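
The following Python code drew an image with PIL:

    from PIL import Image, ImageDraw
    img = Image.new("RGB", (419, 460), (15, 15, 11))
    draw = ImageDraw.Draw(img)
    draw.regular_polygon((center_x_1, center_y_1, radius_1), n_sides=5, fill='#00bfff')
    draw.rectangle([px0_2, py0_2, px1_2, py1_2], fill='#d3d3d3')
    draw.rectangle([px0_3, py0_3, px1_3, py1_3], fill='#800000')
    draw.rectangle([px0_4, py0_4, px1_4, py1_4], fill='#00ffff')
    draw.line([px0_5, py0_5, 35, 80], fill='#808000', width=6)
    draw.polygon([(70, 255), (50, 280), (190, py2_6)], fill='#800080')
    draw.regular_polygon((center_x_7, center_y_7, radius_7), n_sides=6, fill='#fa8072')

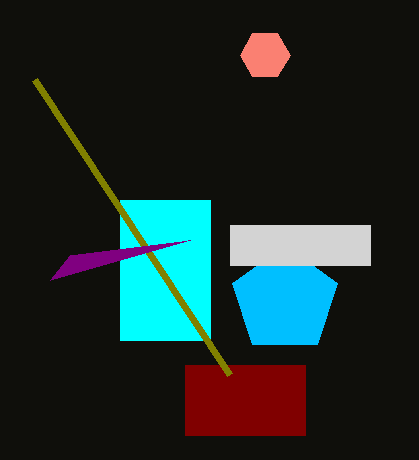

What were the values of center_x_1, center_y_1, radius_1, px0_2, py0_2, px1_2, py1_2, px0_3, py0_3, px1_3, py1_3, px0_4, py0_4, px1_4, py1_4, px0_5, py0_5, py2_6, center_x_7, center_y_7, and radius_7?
center_x_1 = 285
center_y_1 = 300
radius_1 = 55
px0_2 = 230
py0_2 = 225
px1_2 = 370
py1_2 = 265
px0_3 = 185
py0_3 = 365
px1_3 = 305
py1_3 = 435
px0_4 = 120
py0_4 = 200
px1_4 = 210
py1_4 = 340
px0_5 = 230
py0_5 = 375
py2_6 = 240
center_x_7 = 265
center_y_7 = 55
radius_7 = 25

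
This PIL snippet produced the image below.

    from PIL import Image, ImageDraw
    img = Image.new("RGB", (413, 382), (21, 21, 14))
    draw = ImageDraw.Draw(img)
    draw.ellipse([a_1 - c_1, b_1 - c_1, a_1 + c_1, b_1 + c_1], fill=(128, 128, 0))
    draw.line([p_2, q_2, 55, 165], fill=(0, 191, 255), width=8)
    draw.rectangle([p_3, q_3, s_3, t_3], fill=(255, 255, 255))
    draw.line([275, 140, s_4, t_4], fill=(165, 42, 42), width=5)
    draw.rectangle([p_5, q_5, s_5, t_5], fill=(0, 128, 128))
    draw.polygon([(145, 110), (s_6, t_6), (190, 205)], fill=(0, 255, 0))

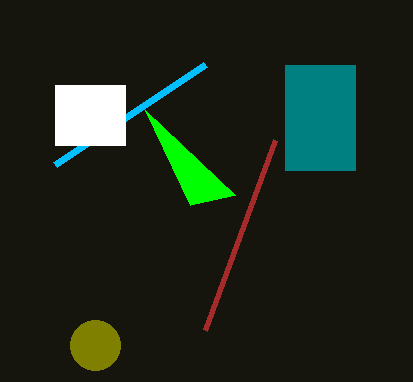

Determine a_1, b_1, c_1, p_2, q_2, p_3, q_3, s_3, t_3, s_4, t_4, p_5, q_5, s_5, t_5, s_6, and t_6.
a_1 = 95
b_1 = 345
c_1 = 25
p_2 = 205
q_2 = 65
p_3 = 55
q_3 = 85
s_3 = 125
t_3 = 145
s_4 = 205
t_4 = 330
p_5 = 285
q_5 = 65
s_5 = 355
t_5 = 170
s_6 = 235
t_6 = 195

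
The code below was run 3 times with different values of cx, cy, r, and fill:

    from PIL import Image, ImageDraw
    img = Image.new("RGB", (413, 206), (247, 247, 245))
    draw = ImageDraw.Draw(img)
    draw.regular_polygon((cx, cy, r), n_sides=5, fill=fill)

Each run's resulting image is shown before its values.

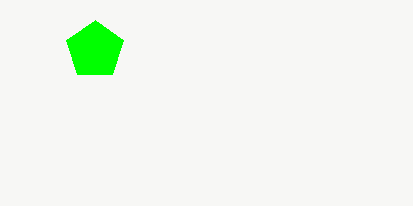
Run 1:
cx = 95, cy = 50, r = 30, fill = 'lime'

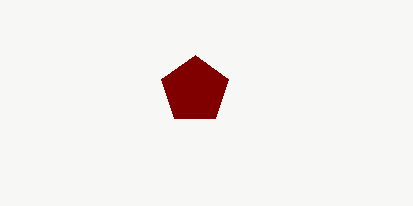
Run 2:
cx = 195
cy = 90
r = 35
fill = 'maroon'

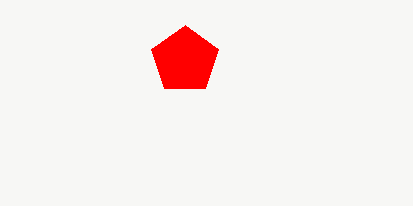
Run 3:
cx = 185
cy = 60
r = 35
fill = 'red'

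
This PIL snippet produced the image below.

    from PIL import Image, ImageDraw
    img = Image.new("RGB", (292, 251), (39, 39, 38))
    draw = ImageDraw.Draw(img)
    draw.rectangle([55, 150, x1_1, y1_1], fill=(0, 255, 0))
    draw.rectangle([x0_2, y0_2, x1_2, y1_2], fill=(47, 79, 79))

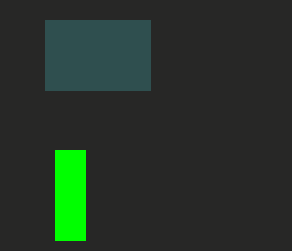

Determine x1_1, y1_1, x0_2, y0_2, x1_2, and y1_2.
x1_1 = 85; y1_1 = 240; x0_2 = 45; y0_2 = 20; x1_2 = 150; y1_2 = 90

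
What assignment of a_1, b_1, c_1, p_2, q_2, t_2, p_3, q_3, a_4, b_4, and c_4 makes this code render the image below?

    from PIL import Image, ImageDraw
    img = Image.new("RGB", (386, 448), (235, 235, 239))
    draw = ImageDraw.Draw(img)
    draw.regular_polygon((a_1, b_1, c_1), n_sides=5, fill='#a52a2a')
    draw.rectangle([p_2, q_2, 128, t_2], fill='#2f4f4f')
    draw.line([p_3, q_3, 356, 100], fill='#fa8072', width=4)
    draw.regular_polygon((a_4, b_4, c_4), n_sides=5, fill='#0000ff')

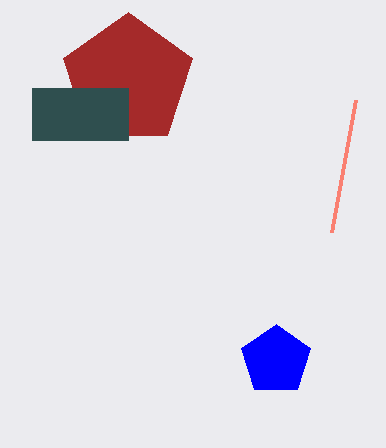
a_1 = 128
b_1 = 80
c_1 = 68
p_2 = 32
q_2 = 88
t_2 = 140
p_3 = 332
q_3 = 232
a_4 = 276
b_4 = 360
c_4 = 36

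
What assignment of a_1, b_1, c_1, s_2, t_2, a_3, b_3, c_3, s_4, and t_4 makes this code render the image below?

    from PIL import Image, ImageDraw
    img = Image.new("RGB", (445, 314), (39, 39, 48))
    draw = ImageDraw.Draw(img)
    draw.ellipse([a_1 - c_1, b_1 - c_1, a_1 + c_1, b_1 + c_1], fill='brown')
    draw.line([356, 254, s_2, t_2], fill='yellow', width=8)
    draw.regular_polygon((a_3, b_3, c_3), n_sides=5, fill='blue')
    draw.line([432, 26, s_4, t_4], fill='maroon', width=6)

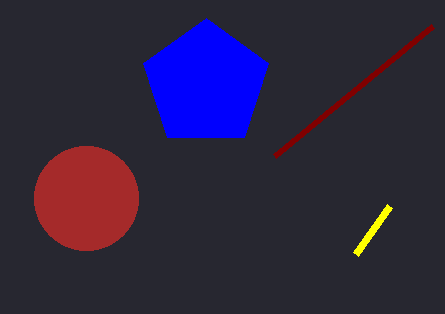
a_1 = 86; b_1 = 198; c_1 = 52; s_2 = 390; t_2 = 206; a_3 = 206; b_3 = 84; c_3 = 66; s_4 = 274; t_4 = 156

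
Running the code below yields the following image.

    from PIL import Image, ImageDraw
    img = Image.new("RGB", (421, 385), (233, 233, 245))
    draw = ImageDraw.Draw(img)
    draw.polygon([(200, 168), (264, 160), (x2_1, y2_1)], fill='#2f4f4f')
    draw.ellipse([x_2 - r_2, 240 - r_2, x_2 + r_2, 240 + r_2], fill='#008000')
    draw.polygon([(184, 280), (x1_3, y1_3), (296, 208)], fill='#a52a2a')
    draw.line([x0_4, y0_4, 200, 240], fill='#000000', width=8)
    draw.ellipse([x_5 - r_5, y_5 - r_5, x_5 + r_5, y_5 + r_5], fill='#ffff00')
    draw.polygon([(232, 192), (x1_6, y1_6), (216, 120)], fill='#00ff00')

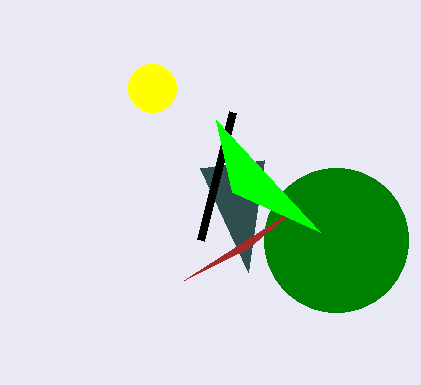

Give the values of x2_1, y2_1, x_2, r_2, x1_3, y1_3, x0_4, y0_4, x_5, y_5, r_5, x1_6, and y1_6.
x2_1 = 248; y2_1 = 272; x_2 = 336; r_2 = 72; x1_3 = 248; y1_3 = 248; x0_4 = 232; y0_4 = 112; x_5 = 152; y_5 = 88; r_5 = 24; x1_6 = 320; y1_6 = 232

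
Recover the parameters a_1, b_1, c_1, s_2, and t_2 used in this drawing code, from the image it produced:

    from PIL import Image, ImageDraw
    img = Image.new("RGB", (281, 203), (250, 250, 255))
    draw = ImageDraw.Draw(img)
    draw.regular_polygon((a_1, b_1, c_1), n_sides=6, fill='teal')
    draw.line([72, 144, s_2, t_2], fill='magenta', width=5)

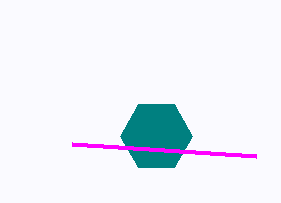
a_1 = 156, b_1 = 136, c_1 = 36, s_2 = 256, t_2 = 156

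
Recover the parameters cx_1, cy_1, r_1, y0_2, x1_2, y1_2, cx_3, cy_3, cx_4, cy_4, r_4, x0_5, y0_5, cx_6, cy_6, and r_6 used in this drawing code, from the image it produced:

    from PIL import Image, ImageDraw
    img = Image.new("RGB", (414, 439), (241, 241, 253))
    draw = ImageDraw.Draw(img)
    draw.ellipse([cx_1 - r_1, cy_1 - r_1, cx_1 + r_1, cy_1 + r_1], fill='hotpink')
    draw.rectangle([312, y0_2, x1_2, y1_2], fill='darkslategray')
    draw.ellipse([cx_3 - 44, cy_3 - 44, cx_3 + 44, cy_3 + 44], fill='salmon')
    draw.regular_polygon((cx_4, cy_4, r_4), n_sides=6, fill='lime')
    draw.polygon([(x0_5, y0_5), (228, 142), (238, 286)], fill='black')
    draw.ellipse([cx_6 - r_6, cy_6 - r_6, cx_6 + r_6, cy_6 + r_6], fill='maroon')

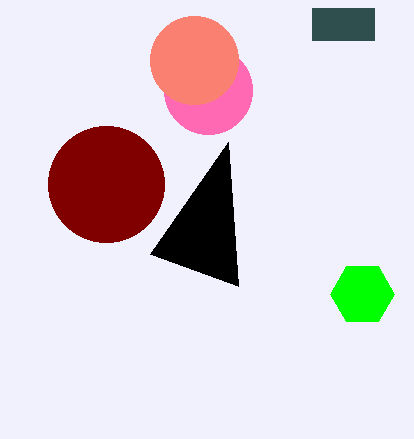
cx_1 = 208; cy_1 = 90; r_1 = 44; y0_2 = 8; x1_2 = 374; y1_2 = 40; cx_3 = 194; cy_3 = 60; cx_4 = 362; cy_4 = 294; r_4 = 32; x0_5 = 150; y0_5 = 254; cx_6 = 106; cy_6 = 184; r_6 = 58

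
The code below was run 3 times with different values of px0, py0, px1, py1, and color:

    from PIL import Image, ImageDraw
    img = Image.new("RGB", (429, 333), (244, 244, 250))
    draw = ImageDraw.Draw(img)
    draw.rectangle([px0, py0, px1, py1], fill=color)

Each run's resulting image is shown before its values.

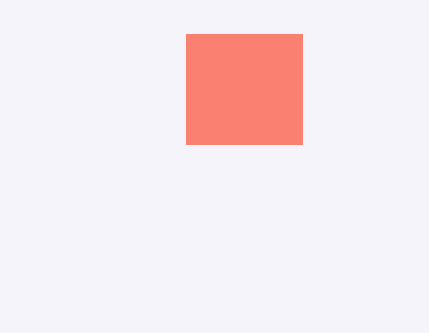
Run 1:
px0 = 186; py0 = 34; px1 = 302; py1 = 144; color = 'salmon'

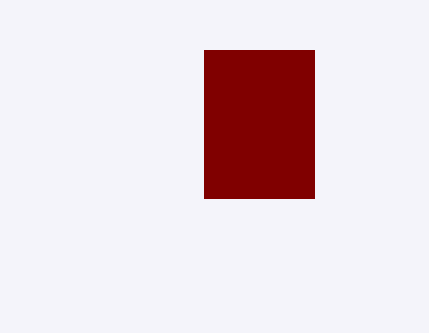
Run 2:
px0 = 204; py0 = 50; px1 = 314; py1 = 198; color = 'maroon'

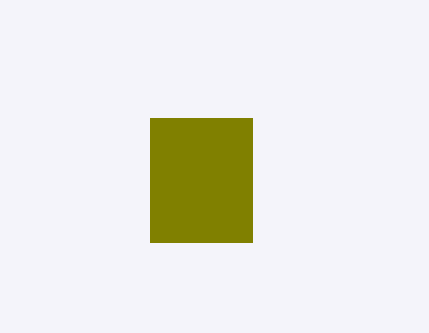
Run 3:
px0 = 150, py0 = 118, px1 = 252, py1 = 242, color = 'olive'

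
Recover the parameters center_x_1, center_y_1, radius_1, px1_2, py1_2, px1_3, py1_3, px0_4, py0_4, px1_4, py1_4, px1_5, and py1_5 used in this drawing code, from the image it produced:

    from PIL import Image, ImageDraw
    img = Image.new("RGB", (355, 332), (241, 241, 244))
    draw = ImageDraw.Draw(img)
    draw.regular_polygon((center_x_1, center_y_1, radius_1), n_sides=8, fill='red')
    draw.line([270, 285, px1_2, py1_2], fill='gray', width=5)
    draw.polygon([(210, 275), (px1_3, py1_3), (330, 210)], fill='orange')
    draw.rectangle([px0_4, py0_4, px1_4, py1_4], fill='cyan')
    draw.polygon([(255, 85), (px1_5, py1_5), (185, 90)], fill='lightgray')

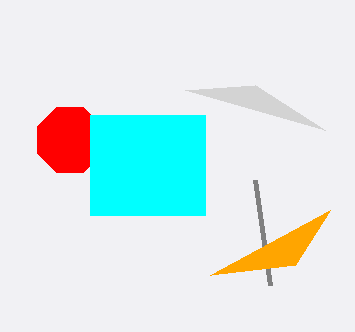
center_x_1 = 70, center_y_1 = 140, radius_1 = 35, px1_2 = 255, py1_2 = 180, px1_3 = 295, py1_3 = 265, px0_4 = 90, py0_4 = 115, px1_4 = 205, py1_4 = 215, px1_5 = 325, py1_5 = 130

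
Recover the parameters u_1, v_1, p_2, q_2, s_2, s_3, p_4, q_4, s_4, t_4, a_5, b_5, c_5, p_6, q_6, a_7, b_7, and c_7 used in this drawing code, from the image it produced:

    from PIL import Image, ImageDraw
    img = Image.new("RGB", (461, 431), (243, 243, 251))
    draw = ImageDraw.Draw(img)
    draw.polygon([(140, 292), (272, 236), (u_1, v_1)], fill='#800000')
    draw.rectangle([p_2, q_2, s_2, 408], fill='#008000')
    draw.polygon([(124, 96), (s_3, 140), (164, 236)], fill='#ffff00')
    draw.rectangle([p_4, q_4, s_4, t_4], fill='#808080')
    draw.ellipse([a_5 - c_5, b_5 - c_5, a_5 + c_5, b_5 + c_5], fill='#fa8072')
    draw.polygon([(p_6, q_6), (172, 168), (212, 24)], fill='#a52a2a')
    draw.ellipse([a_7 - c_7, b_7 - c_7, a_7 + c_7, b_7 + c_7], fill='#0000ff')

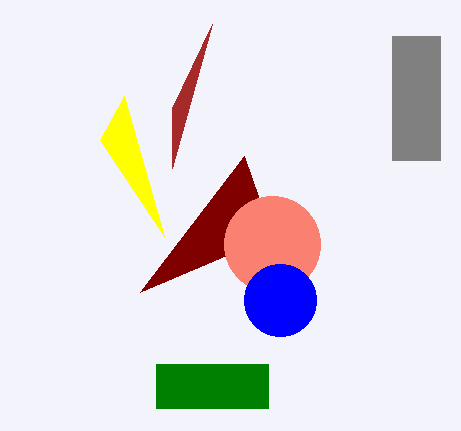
u_1 = 244; v_1 = 156; p_2 = 156; q_2 = 364; s_2 = 268; s_3 = 100; p_4 = 392; q_4 = 36; s_4 = 440; t_4 = 160; a_5 = 272; b_5 = 244; c_5 = 48; p_6 = 172; q_6 = 108; a_7 = 280; b_7 = 300; c_7 = 36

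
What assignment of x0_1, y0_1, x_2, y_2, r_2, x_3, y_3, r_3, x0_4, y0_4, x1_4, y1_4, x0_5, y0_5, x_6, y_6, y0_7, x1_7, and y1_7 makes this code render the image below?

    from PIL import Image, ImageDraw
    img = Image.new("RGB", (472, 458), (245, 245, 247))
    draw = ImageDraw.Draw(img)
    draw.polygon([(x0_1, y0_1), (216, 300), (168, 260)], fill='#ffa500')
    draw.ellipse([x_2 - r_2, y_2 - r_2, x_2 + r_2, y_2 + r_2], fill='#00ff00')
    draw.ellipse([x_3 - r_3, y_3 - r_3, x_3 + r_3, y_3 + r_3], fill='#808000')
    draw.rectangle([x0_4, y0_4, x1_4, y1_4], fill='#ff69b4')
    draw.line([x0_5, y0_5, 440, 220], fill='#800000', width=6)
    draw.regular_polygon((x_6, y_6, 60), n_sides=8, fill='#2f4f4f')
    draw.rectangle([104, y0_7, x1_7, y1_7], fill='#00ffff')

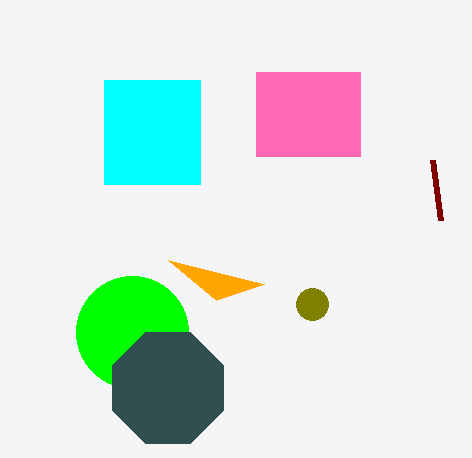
x0_1 = 264; y0_1 = 284; x_2 = 132; y_2 = 332; r_2 = 56; x_3 = 312; y_3 = 304; r_3 = 16; x0_4 = 256; y0_4 = 72; x1_4 = 360; y1_4 = 156; x0_5 = 432; y0_5 = 160; x_6 = 168; y_6 = 388; y0_7 = 80; x1_7 = 200; y1_7 = 184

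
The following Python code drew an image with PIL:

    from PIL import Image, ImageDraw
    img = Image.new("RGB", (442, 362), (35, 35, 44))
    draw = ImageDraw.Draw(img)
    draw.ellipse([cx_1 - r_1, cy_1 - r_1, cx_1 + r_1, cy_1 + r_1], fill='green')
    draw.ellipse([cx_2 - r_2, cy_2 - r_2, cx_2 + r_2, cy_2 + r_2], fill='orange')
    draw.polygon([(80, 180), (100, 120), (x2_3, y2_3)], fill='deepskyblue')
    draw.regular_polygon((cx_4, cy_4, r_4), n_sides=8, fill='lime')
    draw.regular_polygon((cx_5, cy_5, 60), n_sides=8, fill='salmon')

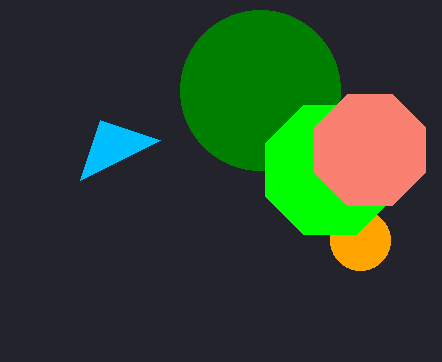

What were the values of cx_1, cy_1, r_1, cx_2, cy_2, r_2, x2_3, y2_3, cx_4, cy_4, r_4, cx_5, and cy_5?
cx_1 = 260
cy_1 = 90
r_1 = 80
cx_2 = 360
cy_2 = 240
r_2 = 30
x2_3 = 160
y2_3 = 140
cx_4 = 330
cy_4 = 170
r_4 = 70
cx_5 = 370
cy_5 = 150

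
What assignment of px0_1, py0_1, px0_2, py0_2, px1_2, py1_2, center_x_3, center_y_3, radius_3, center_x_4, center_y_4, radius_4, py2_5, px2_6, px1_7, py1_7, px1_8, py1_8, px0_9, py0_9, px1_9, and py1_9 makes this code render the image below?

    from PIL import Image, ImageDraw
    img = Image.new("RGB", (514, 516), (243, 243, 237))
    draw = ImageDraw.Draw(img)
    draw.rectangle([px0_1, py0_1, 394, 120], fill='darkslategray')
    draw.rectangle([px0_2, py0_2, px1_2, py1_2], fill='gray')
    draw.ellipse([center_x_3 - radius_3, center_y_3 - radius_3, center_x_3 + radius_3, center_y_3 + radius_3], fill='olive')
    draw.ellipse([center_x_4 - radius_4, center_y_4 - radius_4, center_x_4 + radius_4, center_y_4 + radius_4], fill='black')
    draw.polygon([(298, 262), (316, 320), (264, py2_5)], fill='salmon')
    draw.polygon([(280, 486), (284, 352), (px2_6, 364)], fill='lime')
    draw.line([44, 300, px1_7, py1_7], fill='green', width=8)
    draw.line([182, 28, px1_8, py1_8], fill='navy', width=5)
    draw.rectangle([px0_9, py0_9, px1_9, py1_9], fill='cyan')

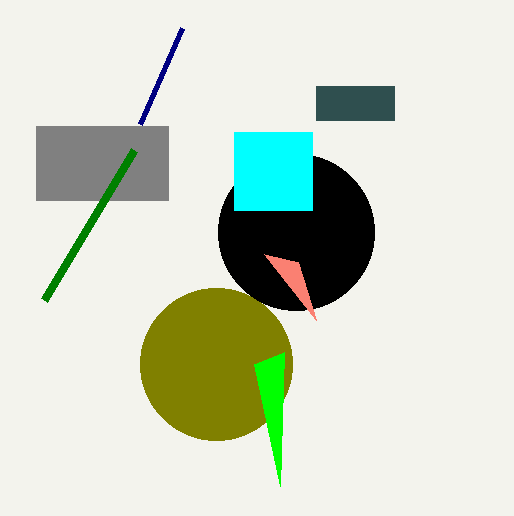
px0_1 = 316; py0_1 = 86; px0_2 = 36; py0_2 = 126; px1_2 = 168; py1_2 = 200; center_x_3 = 216; center_y_3 = 364; radius_3 = 76; center_x_4 = 296; center_y_4 = 232; radius_4 = 78; py2_5 = 254; px2_6 = 254; px1_7 = 134; py1_7 = 150; px1_8 = 140; py1_8 = 124; px0_9 = 234; py0_9 = 132; px1_9 = 312; py1_9 = 210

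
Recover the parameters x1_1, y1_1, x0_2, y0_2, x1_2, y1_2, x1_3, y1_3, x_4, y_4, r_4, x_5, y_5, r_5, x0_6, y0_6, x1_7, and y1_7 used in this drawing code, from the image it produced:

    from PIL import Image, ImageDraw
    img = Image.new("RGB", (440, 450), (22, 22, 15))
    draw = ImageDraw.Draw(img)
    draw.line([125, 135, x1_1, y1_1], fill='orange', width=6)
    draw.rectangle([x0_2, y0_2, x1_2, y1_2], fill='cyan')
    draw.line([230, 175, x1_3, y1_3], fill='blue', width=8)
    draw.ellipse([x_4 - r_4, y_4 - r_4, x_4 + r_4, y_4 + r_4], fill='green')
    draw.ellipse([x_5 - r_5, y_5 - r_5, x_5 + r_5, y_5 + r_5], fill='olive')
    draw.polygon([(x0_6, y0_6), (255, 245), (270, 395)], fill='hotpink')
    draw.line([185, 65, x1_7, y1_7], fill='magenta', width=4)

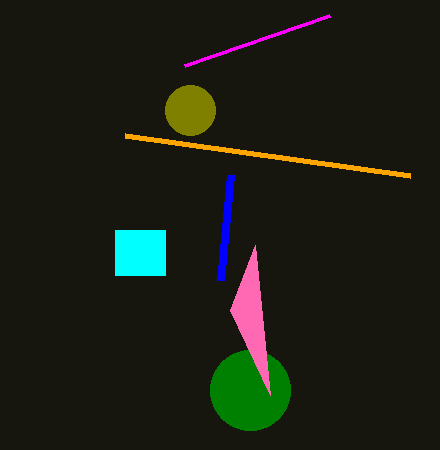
x1_1 = 410; y1_1 = 175; x0_2 = 115; y0_2 = 230; x1_2 = 165; y1_2 = 275; x1_3 = 220; y1_3 = 280; x_4 = 250; y_4 = 390; r_4 = 40; x_5 = 190; y_5 = 110; r_5 = 25; x0_6 = 230; y0_6 = 310; x1_7 = 330; y1_7 = 15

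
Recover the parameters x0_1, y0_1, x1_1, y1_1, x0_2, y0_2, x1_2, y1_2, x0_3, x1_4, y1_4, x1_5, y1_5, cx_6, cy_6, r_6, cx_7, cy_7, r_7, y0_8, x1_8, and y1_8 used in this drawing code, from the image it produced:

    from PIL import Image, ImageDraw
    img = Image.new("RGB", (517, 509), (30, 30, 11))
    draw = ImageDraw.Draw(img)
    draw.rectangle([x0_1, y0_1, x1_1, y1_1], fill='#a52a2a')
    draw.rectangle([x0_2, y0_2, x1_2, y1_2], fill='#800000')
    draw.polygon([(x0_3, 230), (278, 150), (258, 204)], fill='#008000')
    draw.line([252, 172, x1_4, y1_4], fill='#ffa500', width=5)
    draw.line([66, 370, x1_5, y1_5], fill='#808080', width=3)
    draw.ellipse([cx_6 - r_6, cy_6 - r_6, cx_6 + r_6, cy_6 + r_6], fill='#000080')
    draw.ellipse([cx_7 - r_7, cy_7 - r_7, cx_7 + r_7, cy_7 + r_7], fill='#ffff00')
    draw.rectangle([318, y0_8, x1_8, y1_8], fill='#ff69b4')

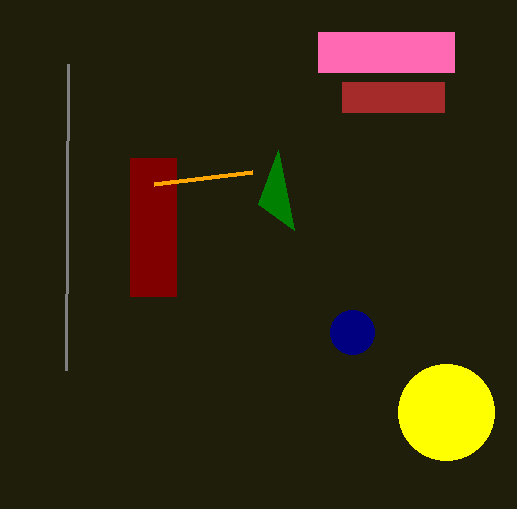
x0_1 = 342
y0_1 = 82
x1_1 = 444
y1_1 = 112
x0_2 = 130
y0_2 = 158
x1_2 = 176
y1_2 = 296
x0_3 = 294
x1_4 = 154
y1_4 = 184
x1_5 = 68
y1_5 = 64
cx_6 = 352
cy_6 = 332
r_6 = 22
cx_7 = 446
cy_7 = 412
r_7 = 48
y0_8 = 32
x1_8 = 454
y1_8 = 72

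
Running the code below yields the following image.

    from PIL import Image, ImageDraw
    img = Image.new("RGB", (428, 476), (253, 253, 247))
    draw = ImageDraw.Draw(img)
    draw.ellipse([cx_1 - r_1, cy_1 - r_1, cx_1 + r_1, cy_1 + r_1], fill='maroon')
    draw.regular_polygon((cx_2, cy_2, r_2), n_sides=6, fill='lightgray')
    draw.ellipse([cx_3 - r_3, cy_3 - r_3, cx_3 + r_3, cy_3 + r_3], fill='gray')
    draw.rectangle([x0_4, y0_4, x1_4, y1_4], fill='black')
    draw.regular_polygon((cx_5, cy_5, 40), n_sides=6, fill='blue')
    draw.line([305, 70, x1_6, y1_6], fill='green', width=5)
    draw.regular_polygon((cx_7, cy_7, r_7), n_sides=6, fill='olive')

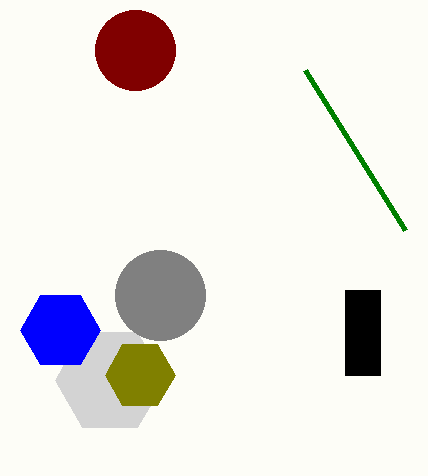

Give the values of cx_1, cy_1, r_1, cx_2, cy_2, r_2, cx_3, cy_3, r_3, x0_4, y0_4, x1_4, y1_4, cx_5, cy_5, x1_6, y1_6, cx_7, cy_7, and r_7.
cx_1 = 135, cy_1 = 50, r_1 = 40, cx_2 = 110, cy_2 = 380, r_2 = 55, cx_3 = 160, cy_3 = 295, r_3 = 45, x0_4 = 345, y0_4 = 290, x1_4 = 380, y1_4 = 375, cx_5 = 60, cy_5 = 330, x1_6 = 405, y1_6 = 230, cx_7 = 140, cy_7 = 375, r_7 = 35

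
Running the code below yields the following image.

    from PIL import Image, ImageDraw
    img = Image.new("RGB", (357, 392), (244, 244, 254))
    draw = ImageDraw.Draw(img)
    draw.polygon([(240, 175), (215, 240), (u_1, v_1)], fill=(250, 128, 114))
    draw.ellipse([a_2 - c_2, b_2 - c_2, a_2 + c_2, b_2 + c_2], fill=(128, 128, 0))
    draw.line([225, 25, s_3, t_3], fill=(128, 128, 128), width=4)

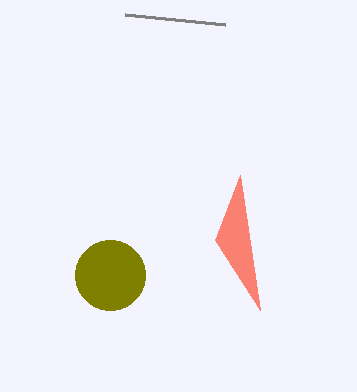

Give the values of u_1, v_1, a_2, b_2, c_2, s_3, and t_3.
u_1 = 260
v_1 = 310
a_2 = 110
b_2 = 275
c_2 = 35
s_3 = 125
t_3 = 15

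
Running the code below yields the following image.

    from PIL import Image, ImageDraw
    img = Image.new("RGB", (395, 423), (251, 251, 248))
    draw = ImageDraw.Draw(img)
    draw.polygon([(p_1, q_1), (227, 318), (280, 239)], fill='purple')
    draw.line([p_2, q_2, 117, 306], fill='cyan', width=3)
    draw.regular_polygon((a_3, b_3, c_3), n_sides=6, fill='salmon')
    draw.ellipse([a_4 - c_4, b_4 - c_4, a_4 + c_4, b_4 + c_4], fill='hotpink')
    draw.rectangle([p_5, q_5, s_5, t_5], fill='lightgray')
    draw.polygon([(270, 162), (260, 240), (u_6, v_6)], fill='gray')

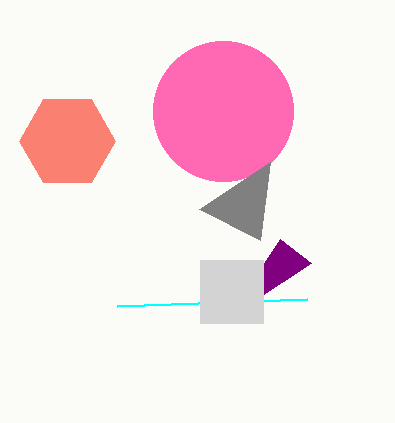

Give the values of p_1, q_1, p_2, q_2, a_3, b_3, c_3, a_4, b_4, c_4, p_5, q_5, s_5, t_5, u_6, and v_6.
p_1 = 311, q_1 = 263, p_2 = 307, q_2 = 299, a_3 = 67, b_3 = 141, c_3 = 48, a_4 = 223, b_4 = 111, c_4 = 70, p_5 = 200, q_5 = 260, s_5 = 263, t_5 = 323, u_6 = 199, v_6 = 209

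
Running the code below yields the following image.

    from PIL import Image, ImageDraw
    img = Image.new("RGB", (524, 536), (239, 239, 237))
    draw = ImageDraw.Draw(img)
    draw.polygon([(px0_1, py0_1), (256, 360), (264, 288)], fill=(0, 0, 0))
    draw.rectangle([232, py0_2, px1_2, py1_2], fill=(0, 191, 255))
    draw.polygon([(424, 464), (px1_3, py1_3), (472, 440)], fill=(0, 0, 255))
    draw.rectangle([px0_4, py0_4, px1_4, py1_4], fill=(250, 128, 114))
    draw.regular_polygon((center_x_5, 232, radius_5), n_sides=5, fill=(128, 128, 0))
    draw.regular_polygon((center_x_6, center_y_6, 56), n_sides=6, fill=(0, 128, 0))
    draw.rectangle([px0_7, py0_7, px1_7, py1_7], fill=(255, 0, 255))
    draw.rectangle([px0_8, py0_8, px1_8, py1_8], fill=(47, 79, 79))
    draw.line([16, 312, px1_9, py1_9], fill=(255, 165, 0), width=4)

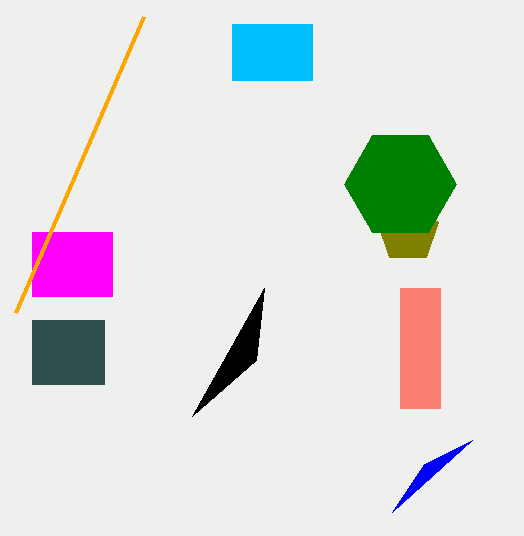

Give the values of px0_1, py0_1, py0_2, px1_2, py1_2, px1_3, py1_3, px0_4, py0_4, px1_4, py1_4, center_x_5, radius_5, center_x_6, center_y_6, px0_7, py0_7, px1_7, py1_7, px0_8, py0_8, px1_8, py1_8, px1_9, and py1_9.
px0_1 = 192, py0_1 = 416, py0_2 = 24, px1_2 = 312, py1_2 = 80, px1_3 = 392, py1_3 = 512, px0_4 = 400, py0_4 = 288, px1_4 = 440, py1_4 = 408, center_x_5 = 408, radius_5 = 32, center_x_6 = 400, center_y_6 = 184, px0_7 = 32, py0_7 = 232, px1_7 = 112, py1_7 = 296, px0_8 = 32, py0_8 = 320, px1_8 = 104, py1_8 = 384, px1_9 = 144, py1_9 = 16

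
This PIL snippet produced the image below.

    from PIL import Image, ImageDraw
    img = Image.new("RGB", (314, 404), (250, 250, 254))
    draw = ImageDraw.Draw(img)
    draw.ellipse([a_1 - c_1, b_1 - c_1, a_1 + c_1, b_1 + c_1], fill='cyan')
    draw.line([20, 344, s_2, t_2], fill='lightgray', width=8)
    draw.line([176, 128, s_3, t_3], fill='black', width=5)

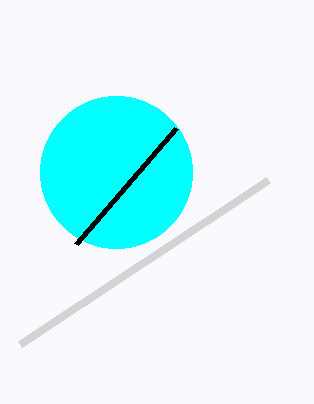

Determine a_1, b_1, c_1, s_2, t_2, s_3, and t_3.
a_1 = 116; b_1 = 172; c_1 = 76; s_2 = 268; t_2 = 180; s_3 = 76; t_3 = 244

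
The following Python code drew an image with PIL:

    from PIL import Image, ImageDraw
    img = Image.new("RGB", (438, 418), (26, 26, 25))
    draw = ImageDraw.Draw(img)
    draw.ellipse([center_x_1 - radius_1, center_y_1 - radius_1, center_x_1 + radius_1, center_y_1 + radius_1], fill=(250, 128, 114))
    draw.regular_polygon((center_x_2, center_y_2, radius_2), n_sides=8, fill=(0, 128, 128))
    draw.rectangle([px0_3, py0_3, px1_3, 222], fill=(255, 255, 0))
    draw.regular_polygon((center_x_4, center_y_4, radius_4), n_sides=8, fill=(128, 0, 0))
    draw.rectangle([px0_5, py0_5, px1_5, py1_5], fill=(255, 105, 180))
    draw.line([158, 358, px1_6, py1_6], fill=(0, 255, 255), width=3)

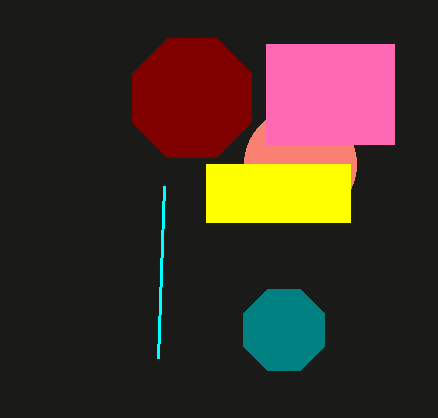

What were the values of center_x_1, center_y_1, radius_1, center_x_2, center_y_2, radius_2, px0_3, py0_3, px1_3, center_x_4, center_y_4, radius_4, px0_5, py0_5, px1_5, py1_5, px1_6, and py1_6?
center_x_1 = 300; center_y_1 = 164; radius_1 = 56; center_x_2 = 284; center_y_2 = 330; radius_2 = 44; px0_3 = 206; py0_3 = 164; px1_3 = 350; center_x_4 = 192; center_y_4 = 98; radius_4 = 64; px0_5 = 266; py0_5 = 44; px1_5 = 394; py1_5 = 144; px1_6 = 164; py1_6 = 186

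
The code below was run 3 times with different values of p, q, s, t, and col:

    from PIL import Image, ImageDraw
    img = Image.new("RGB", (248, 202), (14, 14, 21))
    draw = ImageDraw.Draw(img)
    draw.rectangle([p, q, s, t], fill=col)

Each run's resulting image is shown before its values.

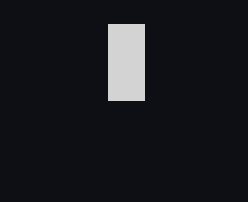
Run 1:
p = 108, q = 24, s = 144, t = 100, col = 'lightgray'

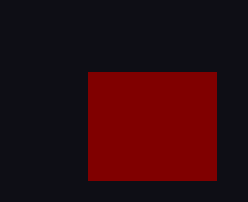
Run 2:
p = 88; q = 72; s = 216; t = 180; col = 'maroon'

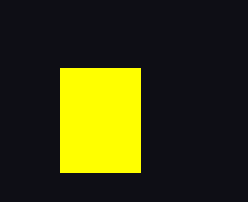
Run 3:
p = 60, q = 68, s = 140, t = 172, col = 'yellow'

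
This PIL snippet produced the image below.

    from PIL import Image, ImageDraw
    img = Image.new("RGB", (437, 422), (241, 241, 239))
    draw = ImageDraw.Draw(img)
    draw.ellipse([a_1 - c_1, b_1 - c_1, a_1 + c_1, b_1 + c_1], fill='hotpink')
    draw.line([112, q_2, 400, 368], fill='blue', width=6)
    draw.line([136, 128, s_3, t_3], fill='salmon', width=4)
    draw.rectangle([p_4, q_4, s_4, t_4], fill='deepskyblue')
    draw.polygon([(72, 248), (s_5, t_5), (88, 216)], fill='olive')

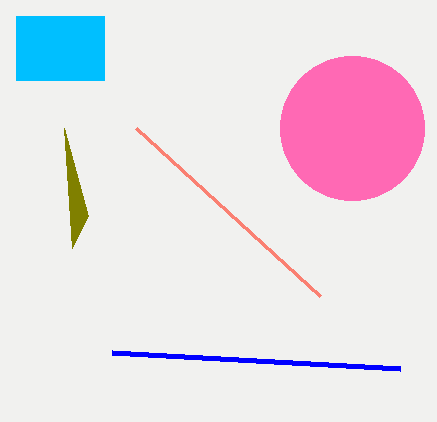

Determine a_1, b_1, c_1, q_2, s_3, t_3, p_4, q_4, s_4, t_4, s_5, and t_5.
a_1 = 352, b_1 = 128, c_1 = 72, q_2 = 352, s_3 = 320, t_3 = 296, p_4 = 16, q_4 = 16, s_4 = 104, t_4 = 80, s_5 = 64, t_5 = 128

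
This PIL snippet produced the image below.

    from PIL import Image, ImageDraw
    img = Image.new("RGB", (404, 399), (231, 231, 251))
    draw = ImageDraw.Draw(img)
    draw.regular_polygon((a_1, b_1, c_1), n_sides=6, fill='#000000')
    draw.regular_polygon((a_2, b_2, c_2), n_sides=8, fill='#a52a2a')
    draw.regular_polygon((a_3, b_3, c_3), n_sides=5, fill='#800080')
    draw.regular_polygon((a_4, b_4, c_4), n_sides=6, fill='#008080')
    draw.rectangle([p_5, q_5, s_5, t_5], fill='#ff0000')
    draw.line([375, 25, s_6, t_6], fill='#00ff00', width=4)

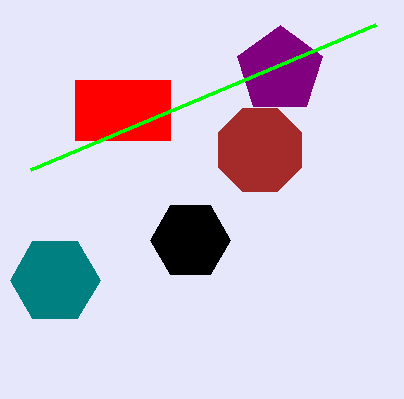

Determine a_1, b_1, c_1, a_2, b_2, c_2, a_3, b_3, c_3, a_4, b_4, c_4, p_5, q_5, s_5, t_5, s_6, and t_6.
a_1 = 190
b_1 = 240
c_1 = 40
a_2 = 260
b_2 = 150
c_2 = 45
a_3 = 280
b_3 = 70
c_3 = 45
a_4 = 55
b_4 = 280
c_4 = 45
p_5 = 75
q_5 = 80
s_5 = 170
t_5 = 140
s_6 = 30
t_6 = 170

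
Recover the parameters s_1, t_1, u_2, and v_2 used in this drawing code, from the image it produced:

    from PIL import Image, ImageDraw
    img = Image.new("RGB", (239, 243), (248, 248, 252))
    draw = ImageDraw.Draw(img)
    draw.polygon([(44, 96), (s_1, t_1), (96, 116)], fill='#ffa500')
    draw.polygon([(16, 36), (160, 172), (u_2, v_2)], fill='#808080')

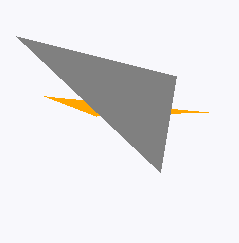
s_1 = 208
t_1 = 112
u_2 = 176
v_2 = 76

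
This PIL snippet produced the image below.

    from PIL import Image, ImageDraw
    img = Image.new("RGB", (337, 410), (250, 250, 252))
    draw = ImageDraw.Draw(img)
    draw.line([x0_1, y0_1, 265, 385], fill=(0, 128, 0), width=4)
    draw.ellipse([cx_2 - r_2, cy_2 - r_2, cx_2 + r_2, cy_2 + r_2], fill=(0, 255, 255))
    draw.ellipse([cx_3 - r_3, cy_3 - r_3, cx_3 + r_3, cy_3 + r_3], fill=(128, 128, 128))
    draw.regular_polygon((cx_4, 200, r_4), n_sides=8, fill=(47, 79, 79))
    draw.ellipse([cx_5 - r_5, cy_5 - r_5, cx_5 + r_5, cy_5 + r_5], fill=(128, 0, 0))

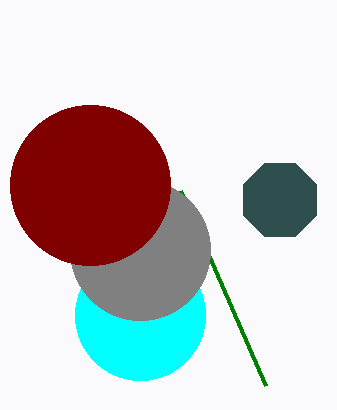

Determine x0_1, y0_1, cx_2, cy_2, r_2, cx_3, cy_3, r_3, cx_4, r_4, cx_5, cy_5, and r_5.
x0_1 = 180
y0_1 = 190
cx_2 = 140
cy_2 = 315
r_2 = 65
cx_3 = 140
cy_3 = 250
r_3 = 70
cx_4 = 280
r_4 = 40
cx_5 = 90
cy_5 = 185
r_5 = 80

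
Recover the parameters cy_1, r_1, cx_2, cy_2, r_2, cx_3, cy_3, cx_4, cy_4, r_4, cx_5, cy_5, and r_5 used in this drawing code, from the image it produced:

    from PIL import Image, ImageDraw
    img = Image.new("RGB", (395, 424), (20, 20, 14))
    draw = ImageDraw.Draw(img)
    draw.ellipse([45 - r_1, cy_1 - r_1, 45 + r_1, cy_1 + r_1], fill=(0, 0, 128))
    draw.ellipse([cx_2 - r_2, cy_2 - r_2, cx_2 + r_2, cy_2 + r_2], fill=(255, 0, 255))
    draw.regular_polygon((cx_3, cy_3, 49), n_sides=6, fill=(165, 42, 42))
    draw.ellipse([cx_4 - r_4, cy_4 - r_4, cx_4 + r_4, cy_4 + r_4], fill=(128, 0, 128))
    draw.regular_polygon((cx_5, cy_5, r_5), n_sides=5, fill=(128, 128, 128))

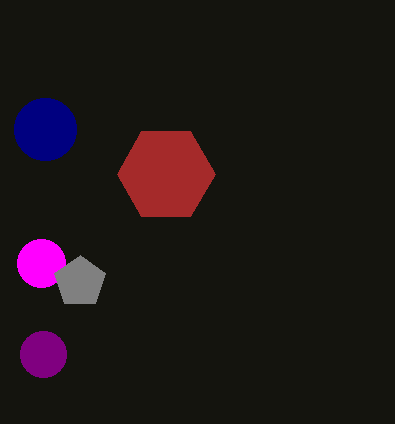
cy_1 = 129
r_1 = 31
cx_2 = 41
cy_2 = 263
r_2 = 24
cx_3 = 166
cy_3 = 174
cx_4 = 43
cy_4 = 354
r_4 = 23
cx_5 = 80
cy_5 = 282
r_5 = 27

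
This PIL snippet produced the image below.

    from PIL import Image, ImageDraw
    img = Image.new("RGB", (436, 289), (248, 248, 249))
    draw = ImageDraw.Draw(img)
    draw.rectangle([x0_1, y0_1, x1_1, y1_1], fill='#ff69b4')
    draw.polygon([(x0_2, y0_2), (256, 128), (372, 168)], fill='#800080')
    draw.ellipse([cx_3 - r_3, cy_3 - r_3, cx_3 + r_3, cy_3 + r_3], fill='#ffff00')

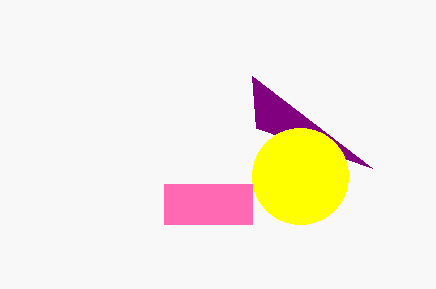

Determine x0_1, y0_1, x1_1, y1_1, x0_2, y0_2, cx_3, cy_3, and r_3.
x0_1 = 164
y0_1 = 184
x1_1 = 252
y1_1 = 224
x0_2 = 252
y0_2 = 76
cx_3 = 300
cy_3 = 176
r_3 = 48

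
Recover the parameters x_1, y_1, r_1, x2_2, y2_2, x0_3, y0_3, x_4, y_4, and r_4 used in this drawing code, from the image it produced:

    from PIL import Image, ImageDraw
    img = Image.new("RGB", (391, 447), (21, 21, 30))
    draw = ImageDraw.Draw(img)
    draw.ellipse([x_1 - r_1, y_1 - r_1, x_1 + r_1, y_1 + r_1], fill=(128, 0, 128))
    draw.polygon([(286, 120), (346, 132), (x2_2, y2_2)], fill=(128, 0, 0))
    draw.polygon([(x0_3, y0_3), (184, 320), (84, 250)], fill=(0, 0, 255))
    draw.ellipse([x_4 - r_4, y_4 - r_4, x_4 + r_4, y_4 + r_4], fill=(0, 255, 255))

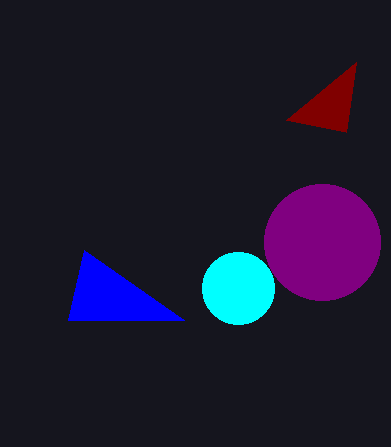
x_1 = 322; y_1 = 242; r_1 = 58; x2_2 = 356; y2_2 = 62; x0_3 = 68; y0_3 = 320; x_4 = 238; y_4 = 288; r_4 = 36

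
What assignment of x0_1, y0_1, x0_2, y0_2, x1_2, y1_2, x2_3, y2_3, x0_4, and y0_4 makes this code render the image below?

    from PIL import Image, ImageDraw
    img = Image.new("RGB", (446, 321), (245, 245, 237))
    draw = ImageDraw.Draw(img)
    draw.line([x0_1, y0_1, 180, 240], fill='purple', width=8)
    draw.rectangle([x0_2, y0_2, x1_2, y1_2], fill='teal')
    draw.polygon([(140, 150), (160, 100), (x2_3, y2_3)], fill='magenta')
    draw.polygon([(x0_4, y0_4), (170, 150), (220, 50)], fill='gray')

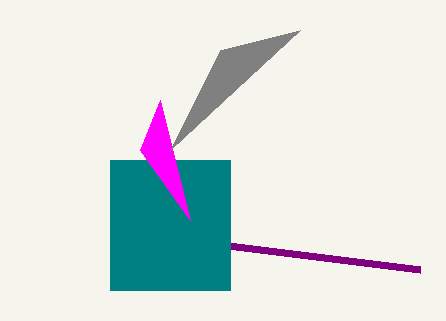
x0_1 = 420, y0_1 = 270, x0_2 = 110, y0_2 = 160, x1_2 = 230, y1_2 = 290, x2_3 = 190, y2_3 = 220, x0_4 = 300, y0_4 = 30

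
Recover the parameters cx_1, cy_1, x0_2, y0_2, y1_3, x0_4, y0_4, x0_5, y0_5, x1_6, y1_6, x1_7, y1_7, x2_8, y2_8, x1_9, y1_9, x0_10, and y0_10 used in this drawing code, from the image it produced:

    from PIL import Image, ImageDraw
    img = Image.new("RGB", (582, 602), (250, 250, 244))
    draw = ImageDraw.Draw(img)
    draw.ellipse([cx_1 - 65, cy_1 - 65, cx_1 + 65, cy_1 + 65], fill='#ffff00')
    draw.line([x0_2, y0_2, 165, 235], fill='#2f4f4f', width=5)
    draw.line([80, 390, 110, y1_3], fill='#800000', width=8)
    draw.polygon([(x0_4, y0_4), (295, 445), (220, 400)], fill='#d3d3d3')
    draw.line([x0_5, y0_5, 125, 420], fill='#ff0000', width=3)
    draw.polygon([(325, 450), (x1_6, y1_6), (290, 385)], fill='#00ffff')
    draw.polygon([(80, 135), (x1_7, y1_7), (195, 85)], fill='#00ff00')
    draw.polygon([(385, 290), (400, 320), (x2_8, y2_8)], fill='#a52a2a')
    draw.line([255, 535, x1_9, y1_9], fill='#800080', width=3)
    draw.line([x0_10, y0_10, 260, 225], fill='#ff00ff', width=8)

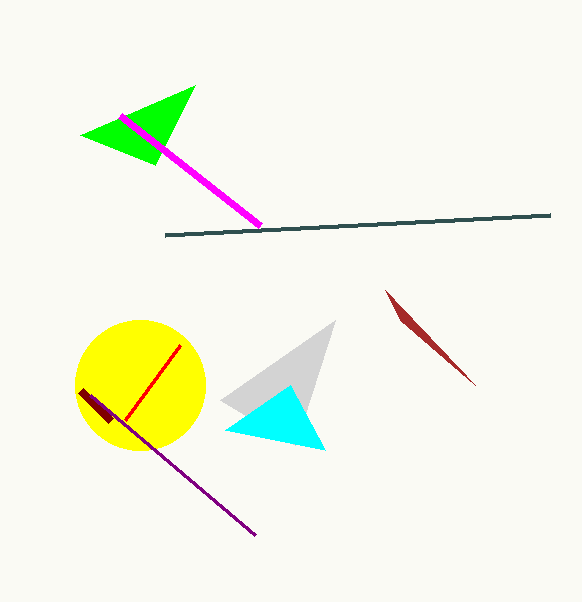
cx_1 = 140, cy_1 = 385, x0_2 = 550, y0_2 = 215, y1_3 = 420, x0_4 = 335, y0_4 = 320, x0_5 = 180, y0_5 = 345, x1_6 = 225, y1_6 = 430, x1_7 = 155, y1_7 = 165, x2_8 = 475, y2_8 = 385, x1_9 = 90, y1_9 = 395, x0_10 = 120, y0_10 = 115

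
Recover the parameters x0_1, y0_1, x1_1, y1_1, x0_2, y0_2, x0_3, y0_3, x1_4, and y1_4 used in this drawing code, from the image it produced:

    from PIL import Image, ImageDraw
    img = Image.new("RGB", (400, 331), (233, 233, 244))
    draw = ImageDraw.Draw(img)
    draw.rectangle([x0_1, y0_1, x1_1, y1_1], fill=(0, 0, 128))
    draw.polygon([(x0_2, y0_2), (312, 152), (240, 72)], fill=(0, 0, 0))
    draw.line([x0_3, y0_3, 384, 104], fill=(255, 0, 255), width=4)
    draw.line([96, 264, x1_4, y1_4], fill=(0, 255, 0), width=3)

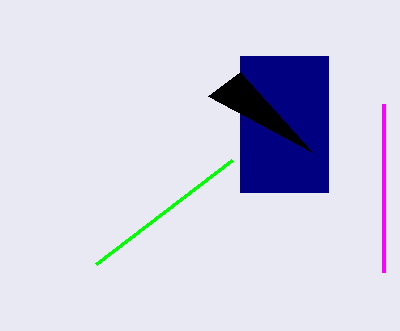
x0_1 = 240
y0_1 = 56
x1_1 = 328
y1_1 = 192
x0_2 = 208
y0_2 = 96
x0_3 = 384
y0_3 = 272
x1_4 = 232
y1_4 = 160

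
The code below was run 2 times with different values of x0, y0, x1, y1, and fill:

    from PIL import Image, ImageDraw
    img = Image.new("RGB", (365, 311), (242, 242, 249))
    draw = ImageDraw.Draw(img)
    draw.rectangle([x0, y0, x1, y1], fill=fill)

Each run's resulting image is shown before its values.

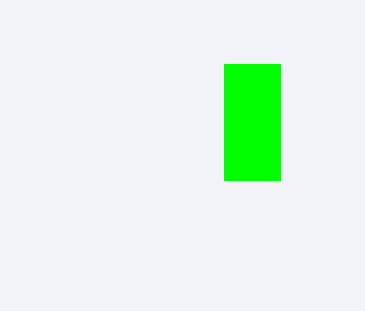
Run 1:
x0 = 224; y0 = 64; x1 = 280; y1 = 180; fill = 'lime'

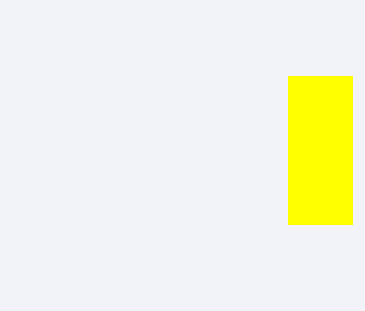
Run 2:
x0 = 288; y0 = 76; x1 = 352; y1 = 224; fill = 'yellow'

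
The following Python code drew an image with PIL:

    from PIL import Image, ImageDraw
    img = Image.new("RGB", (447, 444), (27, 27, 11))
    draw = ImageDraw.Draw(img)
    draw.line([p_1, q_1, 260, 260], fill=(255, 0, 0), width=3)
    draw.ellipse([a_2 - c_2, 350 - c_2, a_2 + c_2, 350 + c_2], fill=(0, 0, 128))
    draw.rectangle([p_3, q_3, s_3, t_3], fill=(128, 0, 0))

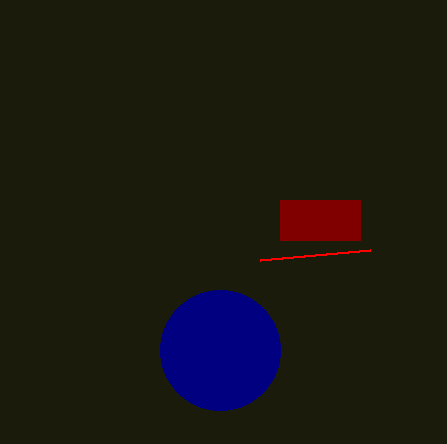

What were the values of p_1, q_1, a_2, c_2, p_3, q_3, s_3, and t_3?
p_1 = 370; q_1 = 250; a_2 = 220; c_2 = 60; p_3 = 280; q_3 = 200; s_3 = 360; t_3 = 240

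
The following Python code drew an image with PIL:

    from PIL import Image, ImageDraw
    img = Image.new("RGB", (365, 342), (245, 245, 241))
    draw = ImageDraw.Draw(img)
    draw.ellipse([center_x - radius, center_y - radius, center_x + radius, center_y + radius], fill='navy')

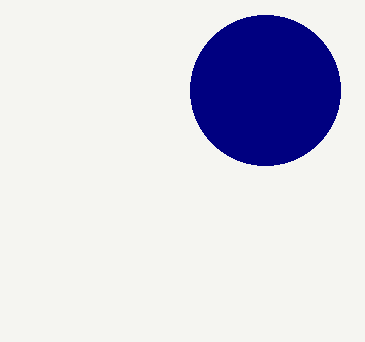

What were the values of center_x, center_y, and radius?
center_x = 265
center_y = 90
radius = 75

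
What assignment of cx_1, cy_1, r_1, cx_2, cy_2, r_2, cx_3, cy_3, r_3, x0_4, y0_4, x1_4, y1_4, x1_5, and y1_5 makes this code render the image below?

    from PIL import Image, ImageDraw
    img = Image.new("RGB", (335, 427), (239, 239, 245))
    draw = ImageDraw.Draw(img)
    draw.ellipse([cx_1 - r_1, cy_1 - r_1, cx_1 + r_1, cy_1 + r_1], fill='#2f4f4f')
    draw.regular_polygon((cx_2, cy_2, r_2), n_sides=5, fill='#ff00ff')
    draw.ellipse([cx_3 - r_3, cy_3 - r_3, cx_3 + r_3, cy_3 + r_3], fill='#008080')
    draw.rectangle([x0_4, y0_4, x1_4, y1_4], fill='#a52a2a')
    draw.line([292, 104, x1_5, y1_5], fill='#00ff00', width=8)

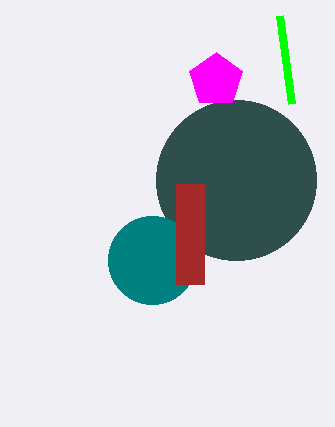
cx_1 = 236; cy_1 = 180; r_1 = 80; cx_2 = 216; cy_2 = 80; r_2 = 28; cx_3 = 152; cy_3 = 260; r_3 = 44; x0_4 = 176; y0_4 = 184; x1_4 = 204; y1_4 = 284; x1_5 = 280; y1_5 = 16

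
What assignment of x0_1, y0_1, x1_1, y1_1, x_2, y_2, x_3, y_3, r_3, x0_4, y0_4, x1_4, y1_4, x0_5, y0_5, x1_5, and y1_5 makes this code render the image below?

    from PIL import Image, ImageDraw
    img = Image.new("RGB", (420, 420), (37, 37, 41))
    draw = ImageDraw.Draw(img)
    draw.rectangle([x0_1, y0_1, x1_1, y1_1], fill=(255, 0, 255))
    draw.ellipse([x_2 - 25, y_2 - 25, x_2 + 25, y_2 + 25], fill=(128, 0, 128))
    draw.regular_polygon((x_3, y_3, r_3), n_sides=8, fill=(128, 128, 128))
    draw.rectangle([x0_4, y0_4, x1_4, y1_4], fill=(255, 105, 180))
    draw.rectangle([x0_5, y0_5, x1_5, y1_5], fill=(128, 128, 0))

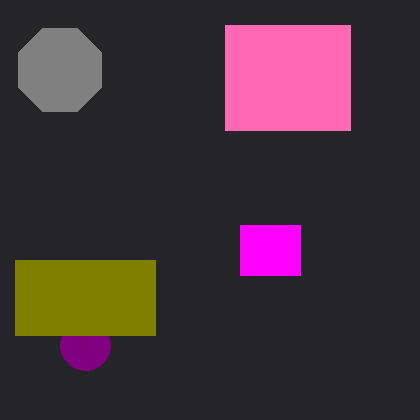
x0_1 = 240
y0_1 = 225
x1_1 = 300
y1_1 = 275
x_2 = 85
y_2 = 345
x_3 = 60
y_3 = 70
r_3 = 45
x0_4 = 225
y0_4 = 25
x1_4 = 350
y1_4 = 130
x0_5 = 15
y0_5 = 260
x1_5 = 155
y1_5 = 335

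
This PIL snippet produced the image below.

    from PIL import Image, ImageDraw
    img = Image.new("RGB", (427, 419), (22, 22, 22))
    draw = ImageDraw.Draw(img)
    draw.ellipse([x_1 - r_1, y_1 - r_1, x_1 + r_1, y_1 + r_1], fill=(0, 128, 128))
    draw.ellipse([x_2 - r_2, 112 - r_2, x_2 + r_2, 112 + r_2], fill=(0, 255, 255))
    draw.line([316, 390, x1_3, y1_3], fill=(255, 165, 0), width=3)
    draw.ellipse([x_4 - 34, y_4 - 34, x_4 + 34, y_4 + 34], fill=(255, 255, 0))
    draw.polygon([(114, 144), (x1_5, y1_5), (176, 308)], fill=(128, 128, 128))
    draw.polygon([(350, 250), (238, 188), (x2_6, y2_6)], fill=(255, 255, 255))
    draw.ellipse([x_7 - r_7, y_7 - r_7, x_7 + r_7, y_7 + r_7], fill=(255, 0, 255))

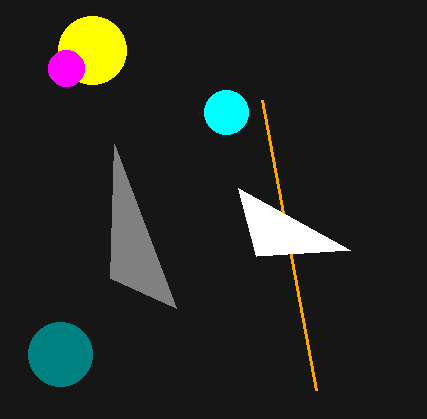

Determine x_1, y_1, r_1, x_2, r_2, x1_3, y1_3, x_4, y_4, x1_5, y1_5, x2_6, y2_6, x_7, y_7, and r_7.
x_1 = 60; y_1 = 354; r_1 = 32; x_2 = 226; r_2 = 22; x1_3 = 262; y1_3 = 100; x_4 = 92; y_4 = 50; x1_5 = 110; y1_5 = 278; x2_6 = 256; y2_6 = 256; x_7 = 66; y_7 = 68; r_7 = 18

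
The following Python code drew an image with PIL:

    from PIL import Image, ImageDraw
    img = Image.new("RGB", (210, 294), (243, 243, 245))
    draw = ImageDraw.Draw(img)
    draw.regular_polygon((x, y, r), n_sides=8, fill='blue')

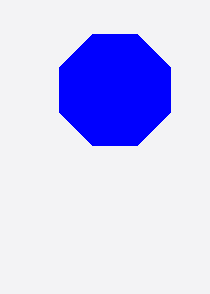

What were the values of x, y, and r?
x = 115
y = 90
r = 60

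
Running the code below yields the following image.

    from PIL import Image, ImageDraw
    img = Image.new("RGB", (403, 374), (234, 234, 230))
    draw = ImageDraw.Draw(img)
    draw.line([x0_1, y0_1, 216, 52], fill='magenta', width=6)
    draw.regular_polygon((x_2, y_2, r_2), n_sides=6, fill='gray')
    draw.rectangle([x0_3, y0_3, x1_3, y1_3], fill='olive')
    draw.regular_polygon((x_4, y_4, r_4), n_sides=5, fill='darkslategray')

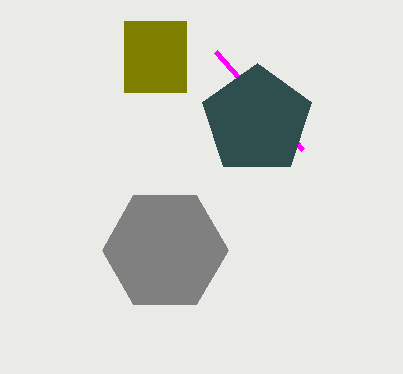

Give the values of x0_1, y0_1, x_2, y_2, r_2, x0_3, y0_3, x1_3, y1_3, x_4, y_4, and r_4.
x0_1 = 303
y0_1 = 150
x_2 = 165
y_2 = 250
r_2 = 63
x0_3 = 124
y0_3 = 21
x1_3 = 186
y1_3 = 92
x_4 = 257
y_4 = 120
r_4 = 57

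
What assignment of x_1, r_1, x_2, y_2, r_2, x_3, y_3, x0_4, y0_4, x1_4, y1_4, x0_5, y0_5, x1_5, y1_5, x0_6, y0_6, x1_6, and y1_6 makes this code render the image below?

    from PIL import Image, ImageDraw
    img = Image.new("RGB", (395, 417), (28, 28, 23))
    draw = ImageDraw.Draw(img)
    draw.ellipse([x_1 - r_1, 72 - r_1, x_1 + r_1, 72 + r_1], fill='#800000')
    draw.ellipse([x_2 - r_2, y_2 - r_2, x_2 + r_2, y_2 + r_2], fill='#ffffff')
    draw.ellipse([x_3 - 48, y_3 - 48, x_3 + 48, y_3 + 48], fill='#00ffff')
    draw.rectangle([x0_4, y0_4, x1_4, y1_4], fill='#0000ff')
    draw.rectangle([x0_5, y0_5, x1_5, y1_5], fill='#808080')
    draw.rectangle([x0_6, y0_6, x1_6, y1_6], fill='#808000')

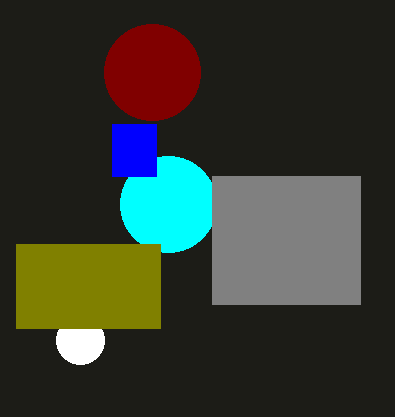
x_1 = 152, r_1 = 48, x_2 = 80, y_2 = 340, r_2 = 24, x_3 = 168, y_3 = 204, x0_4 = 112, y0_4 = 124, x1_4 = 156, y1_4 = 176, x0_5 = 212, y0_5 = 176, x1_5 = 360, y1_5 = 304, x0_6 = 16, y0_6 = 244, x1_6 = 160, y1_6 = 328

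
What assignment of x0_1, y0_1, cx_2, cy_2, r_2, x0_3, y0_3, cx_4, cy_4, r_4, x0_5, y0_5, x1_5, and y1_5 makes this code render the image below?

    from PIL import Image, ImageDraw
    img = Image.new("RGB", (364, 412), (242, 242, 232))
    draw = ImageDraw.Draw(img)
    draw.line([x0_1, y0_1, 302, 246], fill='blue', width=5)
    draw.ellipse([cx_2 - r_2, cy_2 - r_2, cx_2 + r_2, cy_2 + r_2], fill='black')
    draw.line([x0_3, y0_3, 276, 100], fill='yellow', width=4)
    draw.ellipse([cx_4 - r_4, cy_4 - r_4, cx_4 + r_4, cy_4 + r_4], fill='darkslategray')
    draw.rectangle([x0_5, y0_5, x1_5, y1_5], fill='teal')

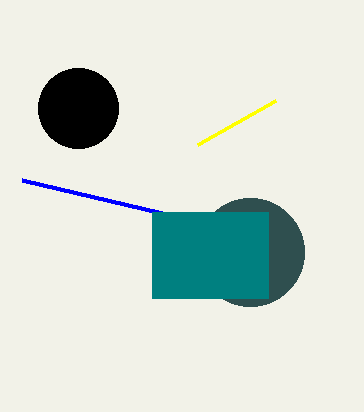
x0_1 = 22, y0_1 = 180, cx_2 = 78, cy_2 = 108, r_2 = 40, x0_3 = 198, y0_3 = 144, cx_4 = 250, cy_4 = 252, r_4 = 54, x0_5 = 152, y0_5 = 212, x1_5 = 268, y1_5 = 298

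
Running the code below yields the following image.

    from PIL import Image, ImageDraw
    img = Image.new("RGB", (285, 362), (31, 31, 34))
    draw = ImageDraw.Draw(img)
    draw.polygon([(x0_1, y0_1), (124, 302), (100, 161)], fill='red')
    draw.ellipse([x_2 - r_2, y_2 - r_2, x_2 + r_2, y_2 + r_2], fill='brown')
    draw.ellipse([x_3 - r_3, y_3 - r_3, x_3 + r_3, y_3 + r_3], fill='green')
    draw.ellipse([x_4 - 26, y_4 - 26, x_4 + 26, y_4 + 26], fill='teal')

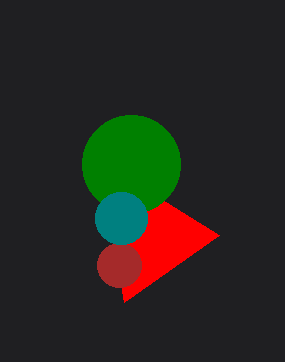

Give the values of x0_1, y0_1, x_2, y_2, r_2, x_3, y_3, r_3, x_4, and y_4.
x0_1 = 219, y0_1 = 235, x_2 = 119, y_2 = 265, r_2 = 22, x_3 = 131, y_3 = 164, r_3 = 49, x_4 = 121, y_4 = 218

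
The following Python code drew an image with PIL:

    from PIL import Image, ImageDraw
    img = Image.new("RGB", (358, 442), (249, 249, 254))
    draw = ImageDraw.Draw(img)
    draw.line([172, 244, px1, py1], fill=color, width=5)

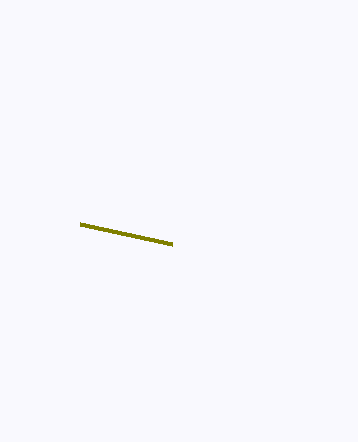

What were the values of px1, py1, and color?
px1 = 80
py1 = 224
color = 'olive'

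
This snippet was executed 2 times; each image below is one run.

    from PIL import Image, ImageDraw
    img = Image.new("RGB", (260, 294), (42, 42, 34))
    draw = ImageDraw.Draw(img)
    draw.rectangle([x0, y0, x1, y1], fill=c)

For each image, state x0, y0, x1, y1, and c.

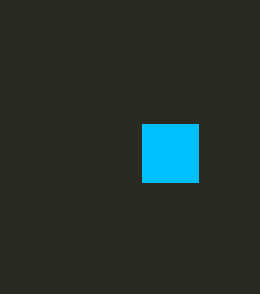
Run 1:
x0 = 142
y0 = 124
x1 = 198
y1 = 182
c = 'deepskyblue'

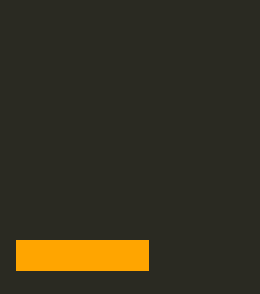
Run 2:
x0 = 16
y0 = 240
x1 = 148
y1 = 270
c = 'orange'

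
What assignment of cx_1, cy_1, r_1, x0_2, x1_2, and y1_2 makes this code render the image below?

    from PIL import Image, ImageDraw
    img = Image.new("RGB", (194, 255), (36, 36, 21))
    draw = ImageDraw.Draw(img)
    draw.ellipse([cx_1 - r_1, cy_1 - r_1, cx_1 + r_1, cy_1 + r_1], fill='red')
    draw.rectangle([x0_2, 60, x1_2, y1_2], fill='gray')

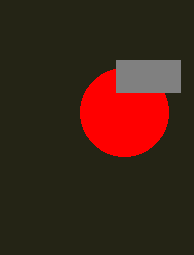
cx_1 = 124
cy_1 = 112
r_1 = 44
x0_2 = 116
x1_2 = 180
y1_2 = 92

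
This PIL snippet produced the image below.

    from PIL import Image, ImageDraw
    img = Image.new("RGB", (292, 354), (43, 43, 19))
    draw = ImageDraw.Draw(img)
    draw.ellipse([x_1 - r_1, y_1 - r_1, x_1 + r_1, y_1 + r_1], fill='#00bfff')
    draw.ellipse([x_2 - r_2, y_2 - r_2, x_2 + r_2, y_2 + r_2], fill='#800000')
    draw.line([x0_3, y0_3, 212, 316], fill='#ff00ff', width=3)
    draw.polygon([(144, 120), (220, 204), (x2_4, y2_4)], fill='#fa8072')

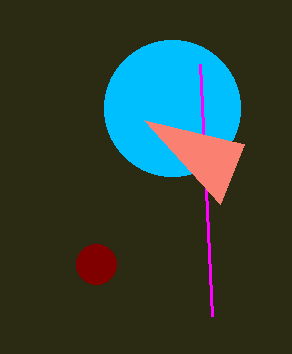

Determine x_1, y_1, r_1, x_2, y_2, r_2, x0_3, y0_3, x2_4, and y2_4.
x_1 = 172
y_1 = 108
r_1 = 68
x_2 = 96
y_2 = 264
r_2 = 20
x0_3 = 200
y0_3 = 64
x2_4 = 244
y2_4 = 144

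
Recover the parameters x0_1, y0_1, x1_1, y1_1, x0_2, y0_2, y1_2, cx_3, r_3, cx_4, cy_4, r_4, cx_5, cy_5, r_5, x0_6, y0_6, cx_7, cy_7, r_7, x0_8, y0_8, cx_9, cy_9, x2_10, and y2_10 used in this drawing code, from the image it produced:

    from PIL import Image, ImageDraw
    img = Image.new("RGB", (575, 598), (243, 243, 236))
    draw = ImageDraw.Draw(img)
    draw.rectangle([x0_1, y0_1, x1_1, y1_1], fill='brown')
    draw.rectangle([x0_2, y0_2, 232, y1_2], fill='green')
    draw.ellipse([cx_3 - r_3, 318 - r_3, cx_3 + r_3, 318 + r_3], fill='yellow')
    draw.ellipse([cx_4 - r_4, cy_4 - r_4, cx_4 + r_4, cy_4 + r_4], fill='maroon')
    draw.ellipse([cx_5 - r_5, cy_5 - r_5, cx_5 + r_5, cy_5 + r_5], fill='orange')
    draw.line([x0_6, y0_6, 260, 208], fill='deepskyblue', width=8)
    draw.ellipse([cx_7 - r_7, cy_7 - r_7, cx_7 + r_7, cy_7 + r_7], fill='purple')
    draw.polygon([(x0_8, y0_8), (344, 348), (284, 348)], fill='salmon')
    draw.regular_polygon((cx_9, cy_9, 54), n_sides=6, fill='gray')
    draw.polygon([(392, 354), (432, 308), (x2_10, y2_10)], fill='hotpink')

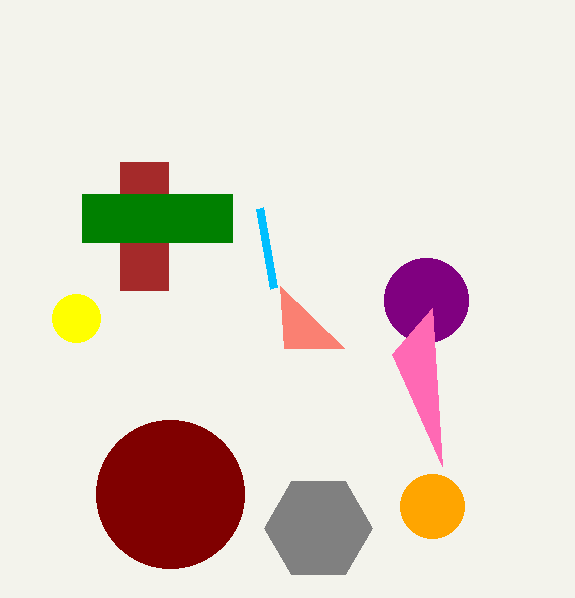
x0_1 = 120; y0_1 = 162; x1_1 = 168; y1_1 = 290; x0_2 = 82; y0_2 = 194; y1_2 = 242; cx_3 = 76; r_3 = 24; cx_4 = 170; cy_4 = 494; r_4 = 74; cx_5 = 432; cy_5 = 506; r_5 = 32; x0_6 = 274; y0_6 = 288; cx_7 = 426; cy_7 = 300; r_7 = 42; x0_8 = 280; y0_8 = 286; cx_9 = 318; cy_9 = 528; x2_10 = 442; y2_10 = 466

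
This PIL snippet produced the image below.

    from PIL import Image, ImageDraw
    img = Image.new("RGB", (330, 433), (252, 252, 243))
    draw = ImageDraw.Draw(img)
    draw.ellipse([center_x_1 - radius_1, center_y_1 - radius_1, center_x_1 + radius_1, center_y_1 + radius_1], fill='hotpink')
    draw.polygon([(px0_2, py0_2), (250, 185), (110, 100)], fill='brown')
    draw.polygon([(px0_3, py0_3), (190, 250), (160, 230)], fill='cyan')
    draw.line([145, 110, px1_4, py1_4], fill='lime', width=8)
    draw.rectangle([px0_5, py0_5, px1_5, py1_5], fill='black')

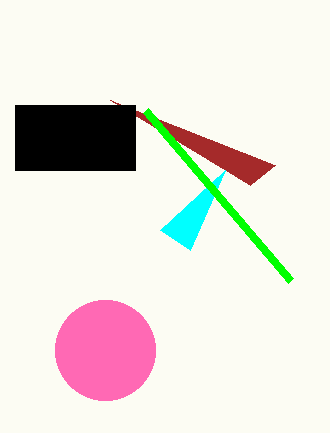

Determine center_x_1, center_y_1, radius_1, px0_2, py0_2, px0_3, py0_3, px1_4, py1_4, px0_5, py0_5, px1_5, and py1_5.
center_x_1 = 105
center_y_1 = 350
radius_1 = 50
px0_2 = 275
py0_2 = 165
px0_3 = 225
py0_3 = 170
px1_4 = 290
py1_4 = 280
px0_5 = 15
py0_5 = 105
px1_5 = 135
py1_5 = 170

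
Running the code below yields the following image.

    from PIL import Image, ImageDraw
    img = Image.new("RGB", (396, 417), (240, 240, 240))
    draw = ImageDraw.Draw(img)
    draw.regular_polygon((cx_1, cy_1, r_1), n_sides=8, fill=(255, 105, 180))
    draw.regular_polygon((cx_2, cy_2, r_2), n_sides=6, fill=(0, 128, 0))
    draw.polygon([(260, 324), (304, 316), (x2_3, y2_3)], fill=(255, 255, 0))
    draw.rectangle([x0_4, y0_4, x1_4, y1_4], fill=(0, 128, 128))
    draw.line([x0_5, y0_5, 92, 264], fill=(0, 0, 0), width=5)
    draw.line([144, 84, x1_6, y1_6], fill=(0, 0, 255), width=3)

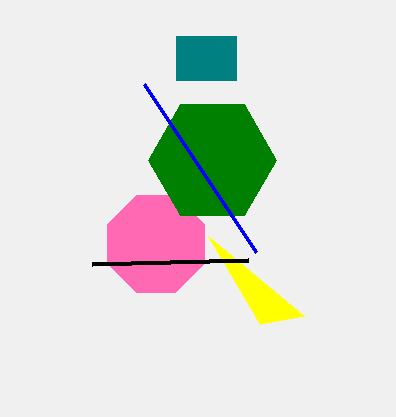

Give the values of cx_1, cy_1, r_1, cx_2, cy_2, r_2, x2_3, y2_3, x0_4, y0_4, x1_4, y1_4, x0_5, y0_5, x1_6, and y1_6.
cx_1 = 156; cy_1 = 244; r_1 = 52; cx_2 = 212; cy_2 = 160; r_2 = 64; x2_3 = 208; y2_3 = 236; x0_4 = 176; y0_4 = 36; x1_4 = 236; y1_4 = 80; x0_5 = 248; y0_5 = 260; x1_6 = 256; y1_6 = 252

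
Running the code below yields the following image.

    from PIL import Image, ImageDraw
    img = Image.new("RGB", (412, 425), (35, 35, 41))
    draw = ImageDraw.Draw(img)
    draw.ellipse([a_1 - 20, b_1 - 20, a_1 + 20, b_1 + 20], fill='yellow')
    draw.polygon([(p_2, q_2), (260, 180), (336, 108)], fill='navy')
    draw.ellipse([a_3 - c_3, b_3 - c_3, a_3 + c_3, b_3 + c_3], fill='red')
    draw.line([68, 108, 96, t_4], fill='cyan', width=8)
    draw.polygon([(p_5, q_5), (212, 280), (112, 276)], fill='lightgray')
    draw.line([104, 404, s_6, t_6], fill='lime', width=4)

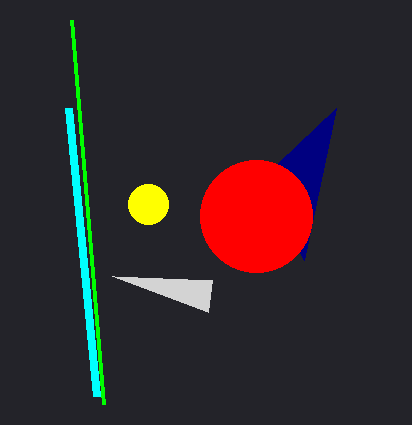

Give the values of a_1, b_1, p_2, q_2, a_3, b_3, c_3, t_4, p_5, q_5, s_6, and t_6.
a_1 = 148
b_1 = 204
p_2 = 304
q_2 = 260
a_3 = 256
b_3 = 216
c_3 = 56
t_4 = 396
p_5 = 208
q_5 = 312
s_6 = 72
t_6 = 20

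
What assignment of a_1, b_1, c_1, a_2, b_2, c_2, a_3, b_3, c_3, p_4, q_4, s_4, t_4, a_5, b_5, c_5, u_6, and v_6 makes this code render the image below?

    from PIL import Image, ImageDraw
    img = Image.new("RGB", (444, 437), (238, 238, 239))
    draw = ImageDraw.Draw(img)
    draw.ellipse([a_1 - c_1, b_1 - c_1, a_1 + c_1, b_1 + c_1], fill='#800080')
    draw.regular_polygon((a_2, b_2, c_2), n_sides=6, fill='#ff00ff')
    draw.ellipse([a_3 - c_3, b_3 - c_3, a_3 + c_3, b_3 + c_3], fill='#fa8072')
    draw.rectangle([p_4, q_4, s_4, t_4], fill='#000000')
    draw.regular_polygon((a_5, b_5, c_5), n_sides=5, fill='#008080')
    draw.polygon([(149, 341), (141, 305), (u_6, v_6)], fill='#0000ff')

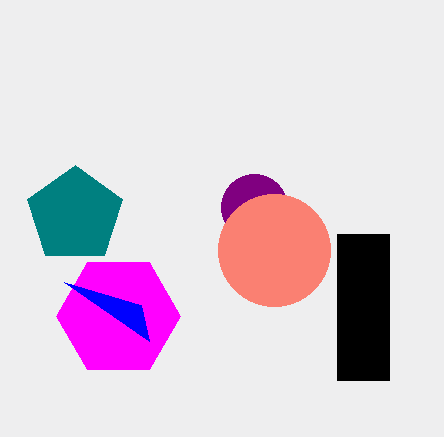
a_1 = 254; b_1 = 207; c_1 = 33; a_2 = 118; b_2 = 316; c_2 = 62; a_3 = 274; b_3 = 250; c_3 = 56; p_4 = 337; q_4 = 234; s_4 = 389; t_4 = 380; a_5 = 75; b_5 = 215; c_5 = 50; u_6 = 64; v_6 = 282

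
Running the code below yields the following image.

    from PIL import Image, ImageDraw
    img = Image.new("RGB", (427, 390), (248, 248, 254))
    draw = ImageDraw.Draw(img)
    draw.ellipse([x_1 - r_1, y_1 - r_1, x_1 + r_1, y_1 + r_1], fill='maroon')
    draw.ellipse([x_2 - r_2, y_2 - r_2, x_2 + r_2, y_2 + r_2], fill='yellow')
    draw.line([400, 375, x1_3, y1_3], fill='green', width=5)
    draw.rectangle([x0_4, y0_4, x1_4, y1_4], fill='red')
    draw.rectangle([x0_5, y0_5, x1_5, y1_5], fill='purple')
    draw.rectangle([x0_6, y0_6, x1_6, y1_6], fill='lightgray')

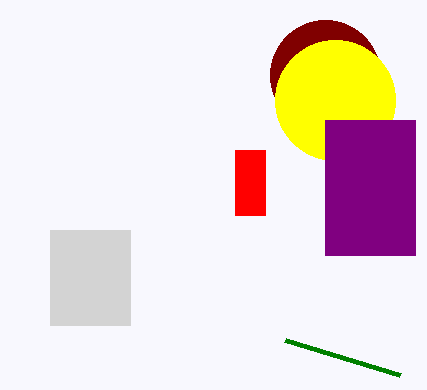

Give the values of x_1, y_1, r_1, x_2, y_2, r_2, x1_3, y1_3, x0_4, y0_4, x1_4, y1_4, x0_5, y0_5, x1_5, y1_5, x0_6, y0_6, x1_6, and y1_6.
x_1 = 325, y_1 = 75, r_1 = 55, x_2 = 335, y_2 = 100, r_2 = 60, x1_3 = 285, y1_3 = 340, x0_4 = 235, y0_4 = 150, x1_4 = 265, y1_4 = 215, x0_5 = 325, y0_5 = 120, x1_5 = 415, y1_5 = 255, x0_6 = 50, y0_6 = 230, x1_6 = 130, y1_6 = 325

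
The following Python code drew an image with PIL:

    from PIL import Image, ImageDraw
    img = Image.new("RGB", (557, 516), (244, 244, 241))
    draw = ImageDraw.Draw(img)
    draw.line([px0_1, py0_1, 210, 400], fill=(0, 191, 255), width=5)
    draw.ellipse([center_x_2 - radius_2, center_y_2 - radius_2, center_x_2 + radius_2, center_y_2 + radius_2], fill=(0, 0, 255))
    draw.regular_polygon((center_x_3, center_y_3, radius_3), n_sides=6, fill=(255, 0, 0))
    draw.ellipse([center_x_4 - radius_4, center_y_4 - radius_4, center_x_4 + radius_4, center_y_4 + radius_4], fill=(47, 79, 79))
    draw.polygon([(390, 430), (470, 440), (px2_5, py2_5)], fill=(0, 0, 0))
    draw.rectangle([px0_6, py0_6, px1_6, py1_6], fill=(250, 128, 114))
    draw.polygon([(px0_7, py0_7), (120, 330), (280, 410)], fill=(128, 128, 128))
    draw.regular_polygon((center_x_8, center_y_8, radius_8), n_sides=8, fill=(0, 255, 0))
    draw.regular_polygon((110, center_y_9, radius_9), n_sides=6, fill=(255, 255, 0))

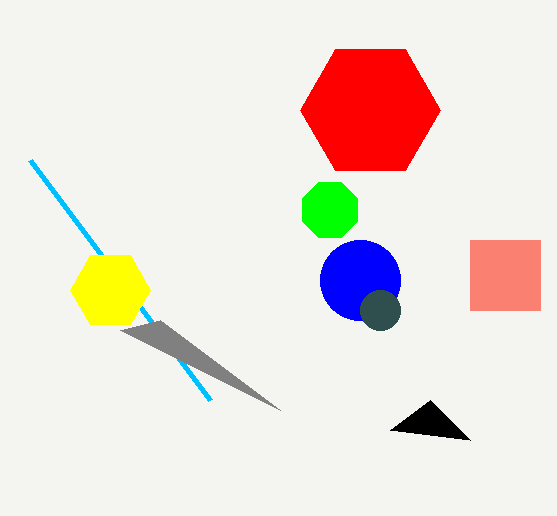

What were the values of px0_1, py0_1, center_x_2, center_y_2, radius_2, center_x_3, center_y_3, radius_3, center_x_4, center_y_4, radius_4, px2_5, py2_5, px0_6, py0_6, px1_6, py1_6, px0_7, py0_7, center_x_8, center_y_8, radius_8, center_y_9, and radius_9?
px0_1 = 30
py0_1 = 160
center_x_2 = 360
center_y_2 = 280
radius_2 = 40
center_x_3 = 370
center_y_3 = 110
radius_3 = 70
center_x_4 = 380
center_y_4 = 310
radius_4 = 20
px2_5 = 430
py2_5 = 400
px0_6 = 470
py0_6 = 240
px1_6 = 540
py1_6 = 310
px0_7 = 160
py0_7 = 320
center_x_8 = 330
center_y_8 = 210
radius_8 = 30
center_y_9 = 290
radius_9 = 40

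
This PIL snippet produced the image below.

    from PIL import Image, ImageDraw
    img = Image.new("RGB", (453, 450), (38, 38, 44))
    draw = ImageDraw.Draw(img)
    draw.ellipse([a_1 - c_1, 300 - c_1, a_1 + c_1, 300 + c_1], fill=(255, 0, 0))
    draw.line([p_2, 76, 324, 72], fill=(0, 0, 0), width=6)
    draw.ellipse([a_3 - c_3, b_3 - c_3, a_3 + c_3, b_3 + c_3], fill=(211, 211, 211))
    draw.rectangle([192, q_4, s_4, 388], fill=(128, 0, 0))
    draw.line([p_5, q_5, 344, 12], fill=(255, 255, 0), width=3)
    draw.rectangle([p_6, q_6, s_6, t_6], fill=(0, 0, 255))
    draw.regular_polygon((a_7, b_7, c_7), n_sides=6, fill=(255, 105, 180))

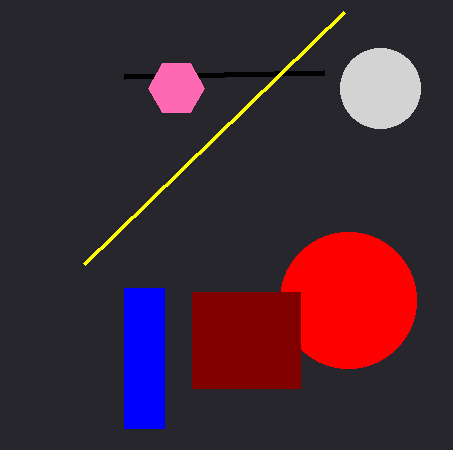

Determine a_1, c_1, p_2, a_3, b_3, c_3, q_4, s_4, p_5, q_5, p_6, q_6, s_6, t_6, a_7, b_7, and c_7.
a_1 = 348, c_1 = 68, p_2 = 124, a_3 = 380, b_3 = 88, c_3 = 40, q_4 = 292, s_4 = 300, p_5 = 84, q_5 = 264, p_6 = 124, q_6 = 288, s_6 = 164, t_6 = 428, a_7 = 176, b_7 = 88, c_7 = 28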